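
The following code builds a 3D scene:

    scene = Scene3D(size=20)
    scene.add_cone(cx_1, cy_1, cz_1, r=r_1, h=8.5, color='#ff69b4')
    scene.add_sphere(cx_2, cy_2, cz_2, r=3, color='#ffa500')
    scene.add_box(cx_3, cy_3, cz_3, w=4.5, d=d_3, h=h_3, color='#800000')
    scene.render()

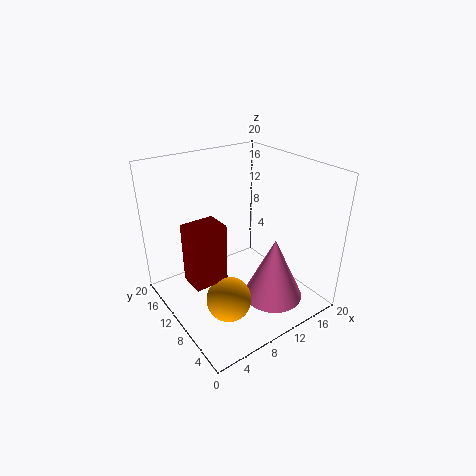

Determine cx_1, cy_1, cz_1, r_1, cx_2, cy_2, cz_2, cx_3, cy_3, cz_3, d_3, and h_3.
cx_1 = 12; cy_1 = 4.5; cz_1 = 3; r_1 = 4; cx_2 = 6; cy_2 = 6.5; cz_2 = 3.5; cx_3 = 2; cy_3 = 7.5; cz_3 = 6; d_3 = 3.5; h_3 = 8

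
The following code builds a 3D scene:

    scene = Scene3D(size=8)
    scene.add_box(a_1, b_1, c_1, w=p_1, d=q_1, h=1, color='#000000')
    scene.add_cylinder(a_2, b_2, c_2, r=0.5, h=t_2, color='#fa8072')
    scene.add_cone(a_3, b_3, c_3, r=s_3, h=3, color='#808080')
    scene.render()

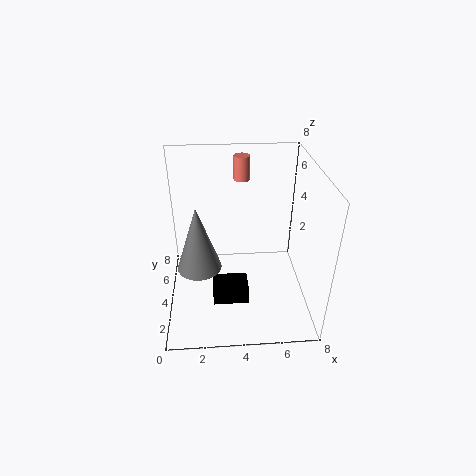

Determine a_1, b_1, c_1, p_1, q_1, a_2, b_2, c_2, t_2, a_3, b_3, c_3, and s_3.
a_1 = 2.5
b_1 = 2.5
c_1 = 0.5
p_1 = 2
q_1 = 1.5
a_2 = 4.5
b_2 = 7.5
c_2 = 6
t_2 = 1.5
a_3 = 2
b_3 = 1
c_3 = 4.5
s_3 = 1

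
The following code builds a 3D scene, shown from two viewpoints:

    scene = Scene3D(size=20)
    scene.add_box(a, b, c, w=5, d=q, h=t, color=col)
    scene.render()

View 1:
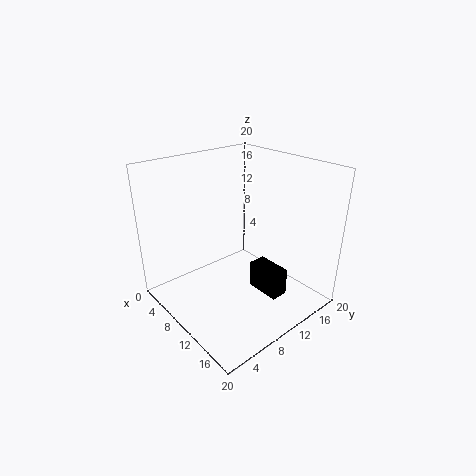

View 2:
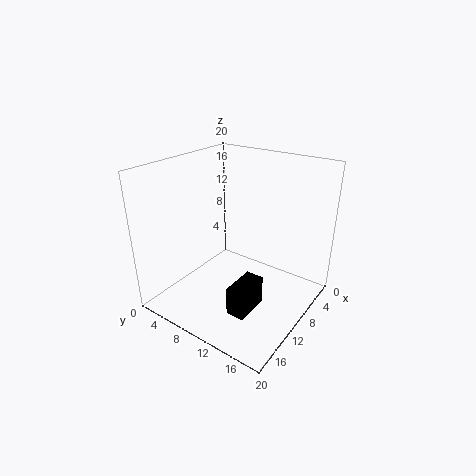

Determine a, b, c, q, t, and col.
a = 10.5, b = 12, c = 1.5, q = 2.5, t = 4, col = 'black'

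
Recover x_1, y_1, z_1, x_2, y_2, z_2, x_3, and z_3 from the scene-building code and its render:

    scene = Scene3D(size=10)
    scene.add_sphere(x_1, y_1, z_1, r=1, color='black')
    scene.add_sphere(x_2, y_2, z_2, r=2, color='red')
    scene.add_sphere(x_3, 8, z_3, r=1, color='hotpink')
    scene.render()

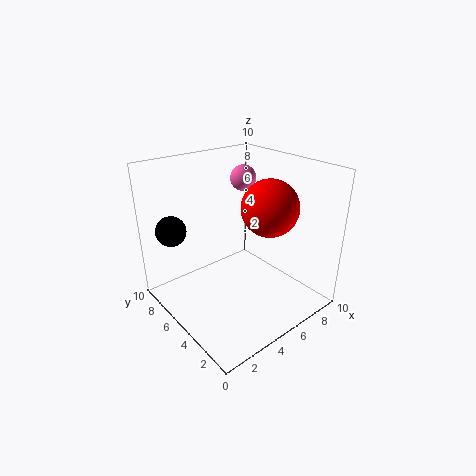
x_1 = 1
y_1 = 7
z_1 = 6
x_2 = 7
y_2 = 4
z_2 = 7
x_3 = 8
z_3 = 8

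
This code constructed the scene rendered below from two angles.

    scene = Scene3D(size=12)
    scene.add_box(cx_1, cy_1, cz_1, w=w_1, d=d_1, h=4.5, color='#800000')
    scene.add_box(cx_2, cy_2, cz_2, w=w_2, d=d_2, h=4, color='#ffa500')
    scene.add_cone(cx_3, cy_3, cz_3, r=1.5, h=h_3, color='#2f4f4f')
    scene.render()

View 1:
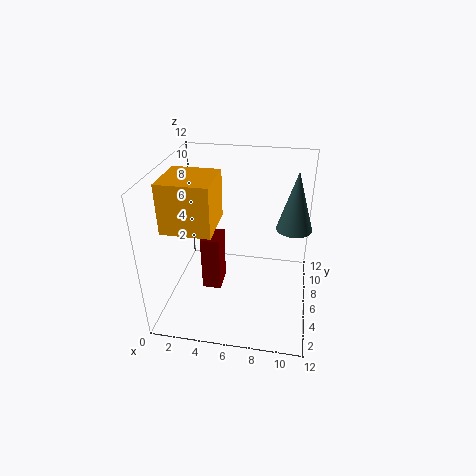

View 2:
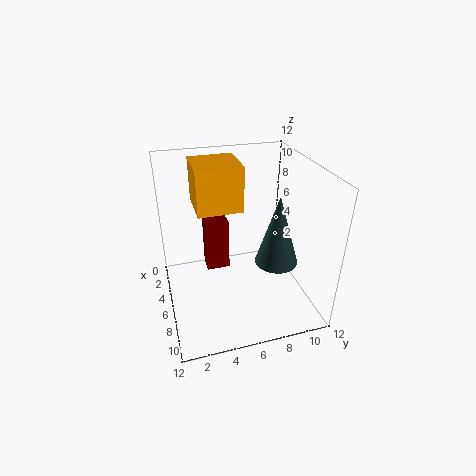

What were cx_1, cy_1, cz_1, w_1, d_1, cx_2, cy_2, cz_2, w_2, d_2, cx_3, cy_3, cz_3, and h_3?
cx_1 = 3.5, cy_1 = 3.5, cz_1 = 2.5, w_1 = 1.5, d_1 = 2, cx_2 = 0.5, cy_2 = 3, cz_2 = 7.5, w_2 = 4, d_2 = 4, cx_3 = 10.5, cy_3 = 7.5, cz_3 = 6.5, h_3 = 5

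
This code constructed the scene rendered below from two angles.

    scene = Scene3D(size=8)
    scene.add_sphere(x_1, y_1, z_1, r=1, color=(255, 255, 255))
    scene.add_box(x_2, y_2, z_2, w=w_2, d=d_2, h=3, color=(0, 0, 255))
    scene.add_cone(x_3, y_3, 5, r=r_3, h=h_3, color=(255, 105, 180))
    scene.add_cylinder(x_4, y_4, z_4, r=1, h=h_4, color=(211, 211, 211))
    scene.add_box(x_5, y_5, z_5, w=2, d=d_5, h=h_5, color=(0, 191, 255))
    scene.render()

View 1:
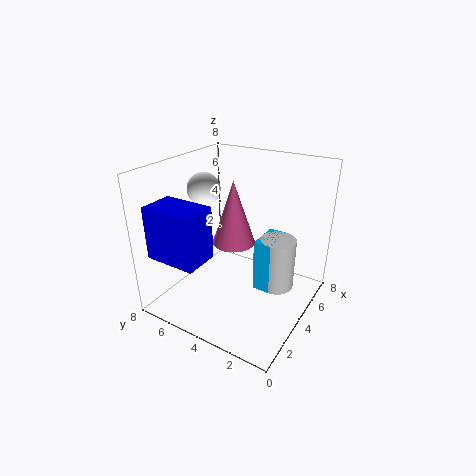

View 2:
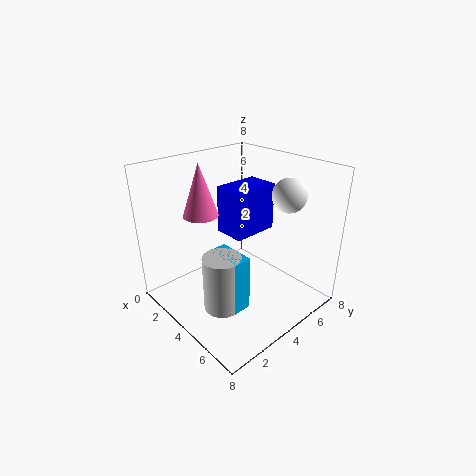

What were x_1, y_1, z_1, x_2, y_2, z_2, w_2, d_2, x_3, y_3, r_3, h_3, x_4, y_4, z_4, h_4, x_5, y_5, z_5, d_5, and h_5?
x_1 = 5
y_1 = 7
z_1 = 6
x_2 = 1
y_2 = 5
z_2 = 3
w_2 = 2
d_2 = 3
x_3 = 2
y_3 = 3
r_3 = 1
h_3 = 3
x_4 = 5
y_4 = 2
z_4 = 1
h_4 = 3
x_5 = 4
y_5 = 2
z_5 = 1
d_5 = 1
h_5 = 3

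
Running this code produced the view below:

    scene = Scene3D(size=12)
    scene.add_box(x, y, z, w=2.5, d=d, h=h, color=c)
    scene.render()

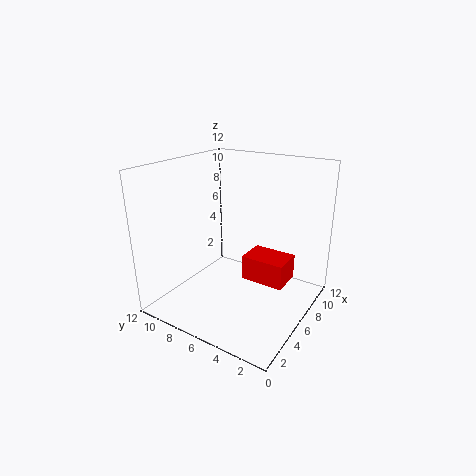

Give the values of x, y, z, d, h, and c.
x = 5, y = 1.5, z = 3, d = 3.5, h = 2, c = 'red'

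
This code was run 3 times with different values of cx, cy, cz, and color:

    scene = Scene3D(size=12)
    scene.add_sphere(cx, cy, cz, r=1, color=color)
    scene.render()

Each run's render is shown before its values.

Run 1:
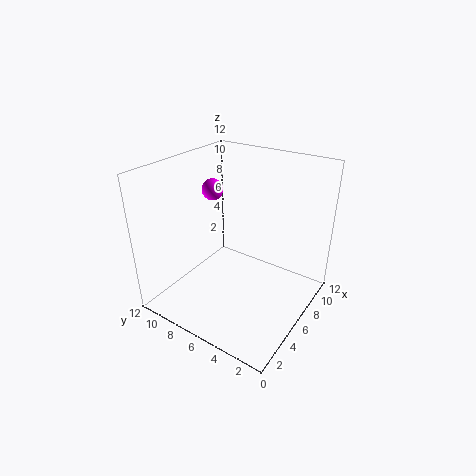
cx = 8.5
cy = 10.5
cz = 8.5
color = 'magenta'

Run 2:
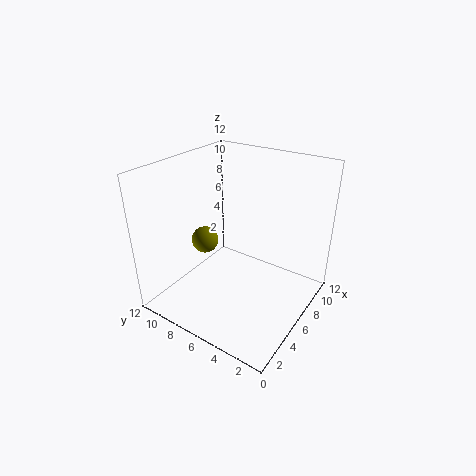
cx = 3
cy = 7
cz = 7
color = 'olive'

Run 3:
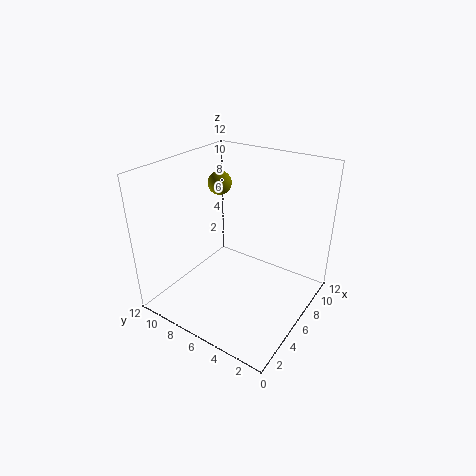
cx = 7
cy = 8.5
cz = 10
color = 'olive'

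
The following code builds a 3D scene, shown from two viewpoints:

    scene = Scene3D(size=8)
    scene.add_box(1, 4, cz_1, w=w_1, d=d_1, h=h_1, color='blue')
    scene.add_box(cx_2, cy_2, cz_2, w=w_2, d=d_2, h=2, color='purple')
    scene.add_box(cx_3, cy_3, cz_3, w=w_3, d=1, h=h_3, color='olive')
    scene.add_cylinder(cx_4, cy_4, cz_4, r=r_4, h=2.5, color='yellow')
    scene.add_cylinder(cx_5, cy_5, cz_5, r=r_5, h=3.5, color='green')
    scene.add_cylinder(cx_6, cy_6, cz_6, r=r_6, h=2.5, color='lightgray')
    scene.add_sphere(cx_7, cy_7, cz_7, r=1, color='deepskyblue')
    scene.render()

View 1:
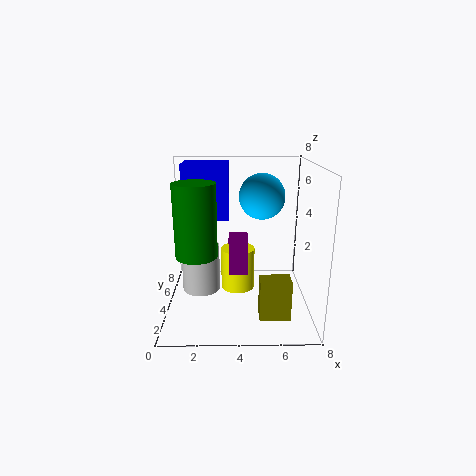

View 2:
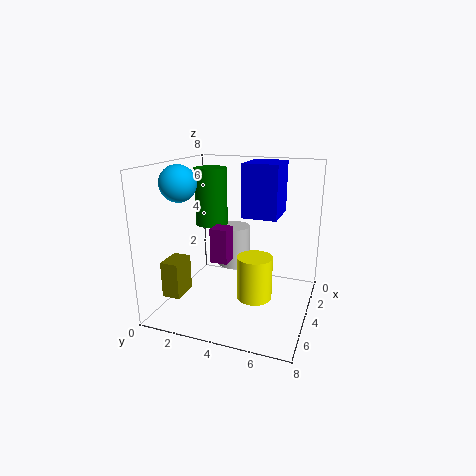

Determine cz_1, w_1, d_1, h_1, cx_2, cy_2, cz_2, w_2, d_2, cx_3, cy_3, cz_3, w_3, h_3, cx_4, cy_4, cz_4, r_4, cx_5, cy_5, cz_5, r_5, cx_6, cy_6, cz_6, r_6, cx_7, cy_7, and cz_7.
cz_1 = 5, w_1 = 2.5, d_1 = 2, h_1 = 3, cx_2 = 3.5, cy_2 = 2.5, cz_2 = 2.5, w_2 = 1, d_2 = 1, cx_3 = 5, cy_3 = 0.5, cz_3 = 1, w_3 = 1.5, h_3 = 2, cx_4 = 4, cy_4 = 5, cz_4 = 0.5, r_4 = 1, cx_5 = 2, cy_5 = 1.5, cz_5 = 4, r_5 = 1, cx_6 = 2, cy_6 = 3, cz_6 = 1.5, r_6 = 1, cx_7 = 5, cy_7 = 1, cz_7 = 7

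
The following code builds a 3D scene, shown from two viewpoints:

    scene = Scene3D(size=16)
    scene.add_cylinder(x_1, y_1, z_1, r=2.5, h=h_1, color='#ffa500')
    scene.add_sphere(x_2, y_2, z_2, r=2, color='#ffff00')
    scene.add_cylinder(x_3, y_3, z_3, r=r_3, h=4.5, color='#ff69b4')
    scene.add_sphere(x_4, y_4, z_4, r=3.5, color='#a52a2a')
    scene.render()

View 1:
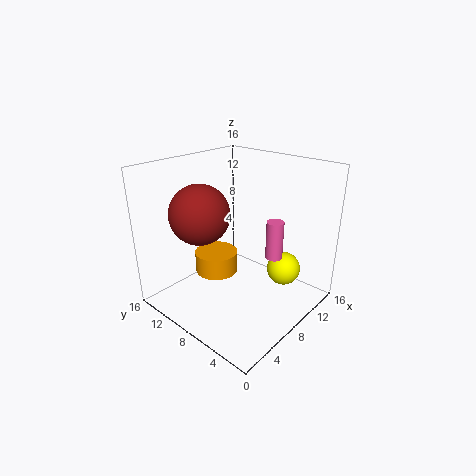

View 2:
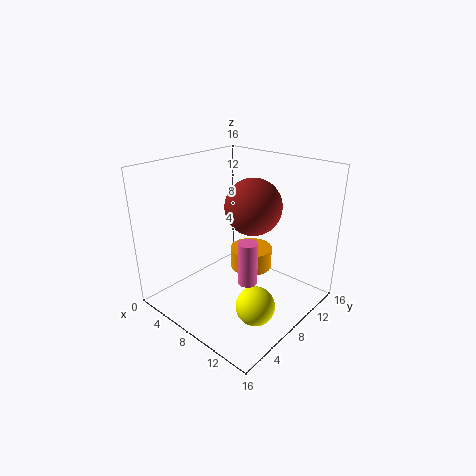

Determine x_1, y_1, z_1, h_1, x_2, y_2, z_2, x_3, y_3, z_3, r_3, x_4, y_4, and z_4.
x_1 = 7.5
y_1 = 11
z_1 = 3
h_1 = 2.5
x_2 = 13
y_2 = 5
z_2 = 3
x_3 = 11.5
y_3 = 5.5
z_3 = 5
r_3 = 1
x_4 = 6.5
y_4 = 12.5
z_4 = 10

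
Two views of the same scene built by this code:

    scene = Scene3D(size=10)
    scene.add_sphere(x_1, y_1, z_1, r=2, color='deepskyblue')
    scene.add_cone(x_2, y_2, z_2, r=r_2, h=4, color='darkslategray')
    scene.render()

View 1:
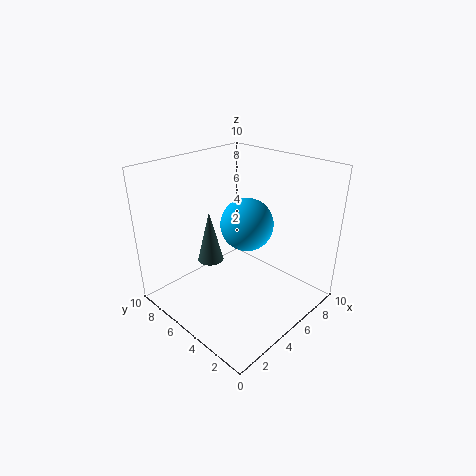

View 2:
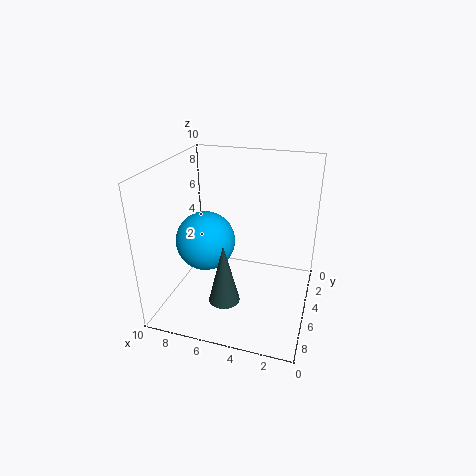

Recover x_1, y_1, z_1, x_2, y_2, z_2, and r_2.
x_1 = 7; y_1 = 6; z_1 = 5; x_2 = 5; y_2 = 8; z_2 = 2; r_2 = 1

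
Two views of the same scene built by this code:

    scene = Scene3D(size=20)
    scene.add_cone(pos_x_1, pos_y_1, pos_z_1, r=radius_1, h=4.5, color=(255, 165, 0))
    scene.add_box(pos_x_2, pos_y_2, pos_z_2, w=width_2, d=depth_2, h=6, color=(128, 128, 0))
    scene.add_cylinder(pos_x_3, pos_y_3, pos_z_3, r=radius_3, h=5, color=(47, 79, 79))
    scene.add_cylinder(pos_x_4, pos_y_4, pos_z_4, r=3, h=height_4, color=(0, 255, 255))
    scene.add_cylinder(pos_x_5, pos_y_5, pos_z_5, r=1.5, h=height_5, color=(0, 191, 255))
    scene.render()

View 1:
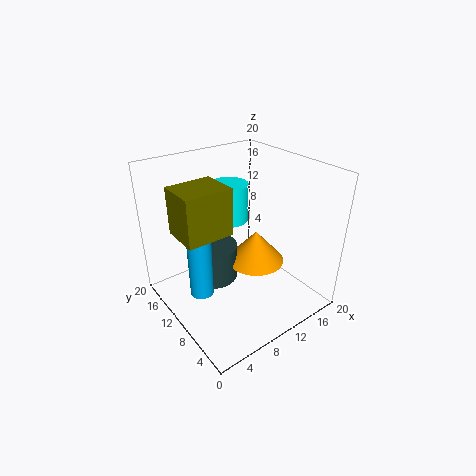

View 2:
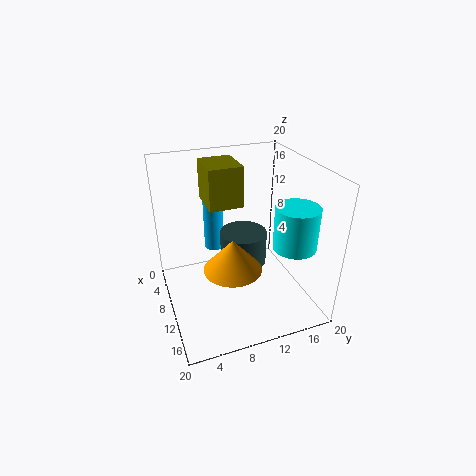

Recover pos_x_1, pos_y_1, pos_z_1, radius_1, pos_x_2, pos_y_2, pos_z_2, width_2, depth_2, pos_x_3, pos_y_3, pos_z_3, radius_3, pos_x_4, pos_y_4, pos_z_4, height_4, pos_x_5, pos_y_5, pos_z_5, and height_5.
pos_x_1 = 12
pos_y_1 = 8.5
pos_z_1 = 6.5
radius_1 = 4
pos_x_2 = 1
pos_y_2 = 7
pos_z_2 = 13
width_2 = 6
depth_2 = 5
pos_x_3 = 7
pos_y_3 = 12
pos_z_3 = 4
radius_3 = 3.5
pos_x_4 = 13.5
pos_y_4 = 17
pos_z_4 = 9
height_4 = 6
pos_x_5 = 3
pos_y_5 = 8.5
pos_z_5 = 5
height_5 = 9.5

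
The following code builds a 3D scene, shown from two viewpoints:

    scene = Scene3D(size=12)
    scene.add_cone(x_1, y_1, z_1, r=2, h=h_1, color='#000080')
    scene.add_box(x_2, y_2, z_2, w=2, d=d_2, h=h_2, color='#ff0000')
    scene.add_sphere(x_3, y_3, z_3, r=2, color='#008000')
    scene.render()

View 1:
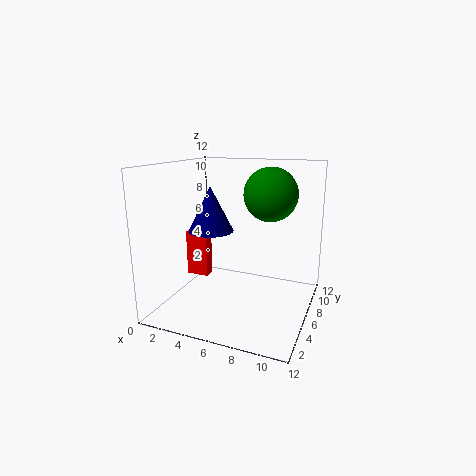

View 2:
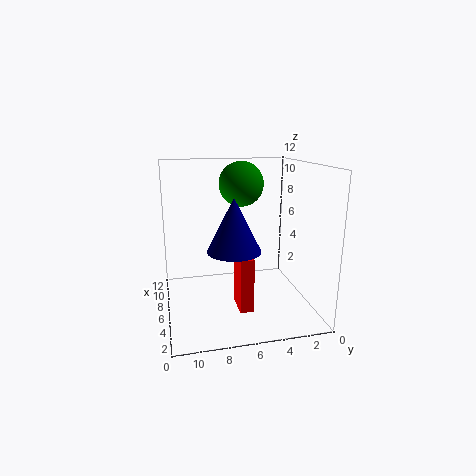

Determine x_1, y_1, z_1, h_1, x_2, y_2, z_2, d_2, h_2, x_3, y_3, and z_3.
x_1 = 3, y_1 = 7, z_1 = 6, h_1 = 4, x_2 = 1, y_2 = 6, z_2 = 2, d_2 = 1, h_2 = 4, x_3 = 9, y_3 = 5, z_3 = 10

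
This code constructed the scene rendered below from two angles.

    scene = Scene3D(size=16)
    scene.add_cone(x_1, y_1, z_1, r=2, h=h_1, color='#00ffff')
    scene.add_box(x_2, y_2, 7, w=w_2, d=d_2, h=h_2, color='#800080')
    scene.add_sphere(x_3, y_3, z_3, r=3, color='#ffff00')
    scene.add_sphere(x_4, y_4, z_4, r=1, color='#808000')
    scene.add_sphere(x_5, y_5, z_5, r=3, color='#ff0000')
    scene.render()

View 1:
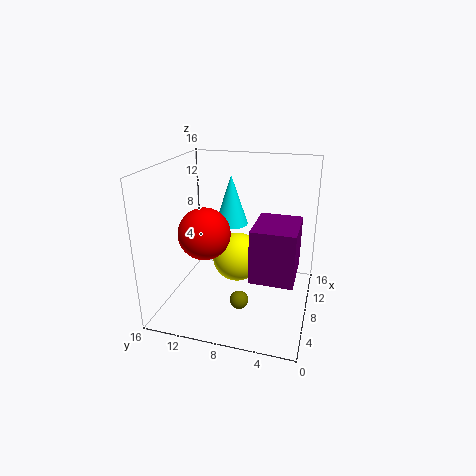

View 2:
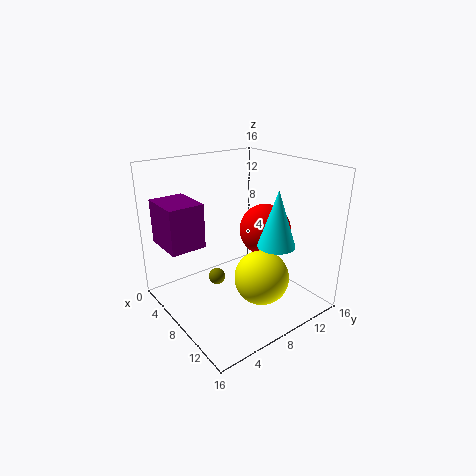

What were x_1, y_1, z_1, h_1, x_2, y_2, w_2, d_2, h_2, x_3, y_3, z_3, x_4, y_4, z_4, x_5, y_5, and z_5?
x_1 = 12
y_1 = 10
z_1 = 8
h_1 = 6
x_2 = 1
y_2 = 1
w_2 = 5
d_2 = 4
h_2 = 5
x_3 = 11
y_3 = 9
z_3 = 4
x_4 = 5
y_4 = 7
z_4 = 2
x_5 = 8
y_5 = 12
z_5 = 8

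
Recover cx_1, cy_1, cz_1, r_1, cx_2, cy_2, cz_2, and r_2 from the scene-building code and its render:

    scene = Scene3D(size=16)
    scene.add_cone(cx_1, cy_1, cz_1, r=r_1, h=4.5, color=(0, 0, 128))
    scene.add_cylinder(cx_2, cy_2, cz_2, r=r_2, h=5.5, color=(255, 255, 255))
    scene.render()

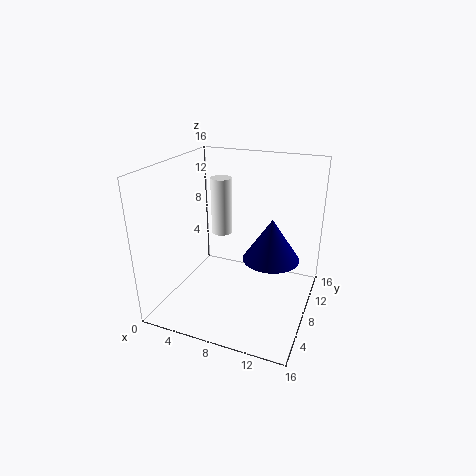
cx_1 = 12; cy_1 = 7.5; cz_1 = 6.5; r_1 = 3; cx_2 = 7.5; cy_2 = 5; cz_2 = 10; r_2 = 1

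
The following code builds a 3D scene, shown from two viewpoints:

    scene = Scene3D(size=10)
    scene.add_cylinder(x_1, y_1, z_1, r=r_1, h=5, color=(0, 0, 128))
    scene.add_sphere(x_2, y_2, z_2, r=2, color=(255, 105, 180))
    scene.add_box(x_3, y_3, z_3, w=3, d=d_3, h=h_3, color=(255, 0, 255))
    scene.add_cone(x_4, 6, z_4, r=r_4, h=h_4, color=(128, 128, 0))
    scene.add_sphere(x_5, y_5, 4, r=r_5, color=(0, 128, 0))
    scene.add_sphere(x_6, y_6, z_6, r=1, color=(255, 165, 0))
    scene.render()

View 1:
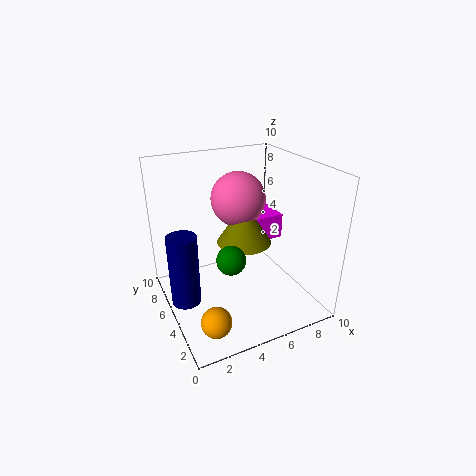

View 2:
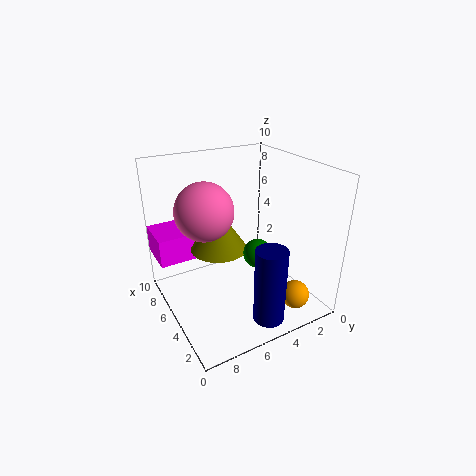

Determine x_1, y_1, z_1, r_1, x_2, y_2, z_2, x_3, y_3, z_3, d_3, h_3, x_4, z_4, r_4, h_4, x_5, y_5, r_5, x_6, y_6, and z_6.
x_1 = 1
y_1 = 5
z_1 = 1
r_1 = 1
x_2 = 6
y_2 = 7
z_2 = 7
x_3 = 7
y_3 = 7
z_3 = 3
d_3 = 3
h_3 = 2
x_4 = 6
z_4 = 4
r_4 = 2
h_4 = 3
x_5 = 4
y_5 = 4
r_5 = 1
x_6 = 2
y_6 = 2
z_6 = 1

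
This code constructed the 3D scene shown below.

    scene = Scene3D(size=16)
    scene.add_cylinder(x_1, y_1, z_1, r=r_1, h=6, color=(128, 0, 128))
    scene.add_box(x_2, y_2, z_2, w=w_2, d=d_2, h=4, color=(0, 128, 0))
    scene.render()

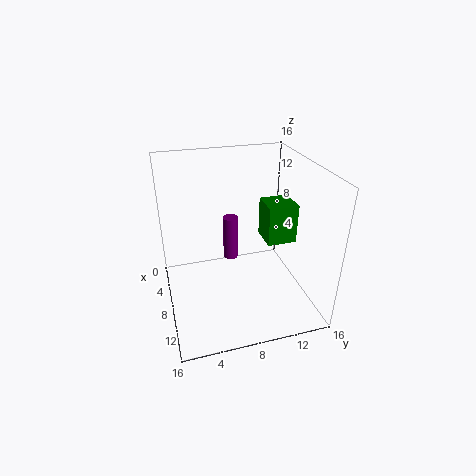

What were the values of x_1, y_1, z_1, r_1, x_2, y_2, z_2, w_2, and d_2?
x_1 = 1
y_1 = 9
z_1 = 1
r_1 = 1
x_2 = 9
y_2 = 10
z_2 = 9
w_2 = 3
d_2 = 3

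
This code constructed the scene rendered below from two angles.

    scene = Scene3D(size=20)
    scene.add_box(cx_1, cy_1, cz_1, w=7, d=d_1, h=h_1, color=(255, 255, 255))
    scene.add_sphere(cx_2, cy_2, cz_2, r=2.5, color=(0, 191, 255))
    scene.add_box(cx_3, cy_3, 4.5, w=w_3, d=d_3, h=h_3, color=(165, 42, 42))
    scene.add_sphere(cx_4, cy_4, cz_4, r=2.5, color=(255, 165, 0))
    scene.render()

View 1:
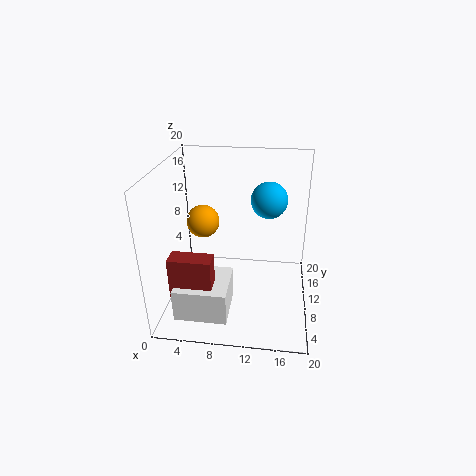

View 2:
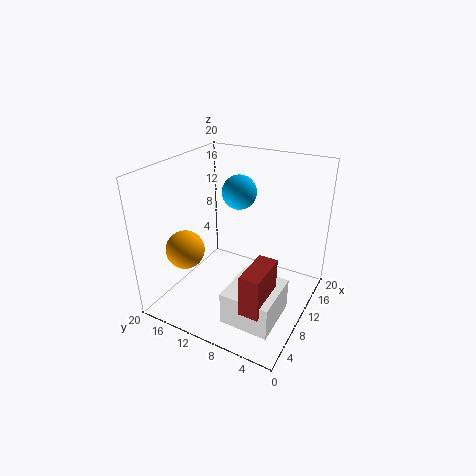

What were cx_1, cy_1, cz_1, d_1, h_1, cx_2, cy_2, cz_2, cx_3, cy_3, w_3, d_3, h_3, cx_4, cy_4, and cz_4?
cx_1 = 2.5; cy_1 = 2; cz_1 = 1.5; d_1 = 6.5; h_1 = 4.5; cx_2 = 14; cy_2 = 12; cz_2 = 15; cx_3 = 2; cy_3 = 3; w_3 = 5.5; d_3 = 2.5; h_3 = 5.5; cx_4 = 4; cy_4 = 14.5; cz_4 = 10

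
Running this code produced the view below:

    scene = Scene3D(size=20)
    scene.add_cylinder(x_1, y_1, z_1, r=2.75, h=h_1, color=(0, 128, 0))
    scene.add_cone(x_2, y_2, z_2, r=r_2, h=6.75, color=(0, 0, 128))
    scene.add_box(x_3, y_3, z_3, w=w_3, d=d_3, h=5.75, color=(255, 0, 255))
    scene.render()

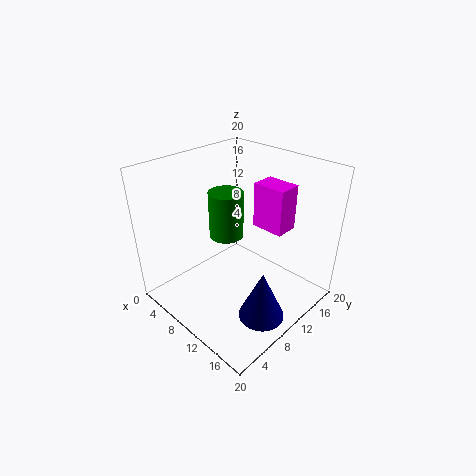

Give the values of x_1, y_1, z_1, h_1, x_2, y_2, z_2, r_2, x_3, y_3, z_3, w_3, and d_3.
x_1 = 3.75, y_1 = 13.75, z_1 = 6.25, h_1 = 7.5, x_2 = 16.75, y_2 = 7.5, z_2 = 2, r_2 = 3, x_3 = 12.5, y_3 = 10.25, z_3 = 13, w_3 = 4.25, d_3 = 3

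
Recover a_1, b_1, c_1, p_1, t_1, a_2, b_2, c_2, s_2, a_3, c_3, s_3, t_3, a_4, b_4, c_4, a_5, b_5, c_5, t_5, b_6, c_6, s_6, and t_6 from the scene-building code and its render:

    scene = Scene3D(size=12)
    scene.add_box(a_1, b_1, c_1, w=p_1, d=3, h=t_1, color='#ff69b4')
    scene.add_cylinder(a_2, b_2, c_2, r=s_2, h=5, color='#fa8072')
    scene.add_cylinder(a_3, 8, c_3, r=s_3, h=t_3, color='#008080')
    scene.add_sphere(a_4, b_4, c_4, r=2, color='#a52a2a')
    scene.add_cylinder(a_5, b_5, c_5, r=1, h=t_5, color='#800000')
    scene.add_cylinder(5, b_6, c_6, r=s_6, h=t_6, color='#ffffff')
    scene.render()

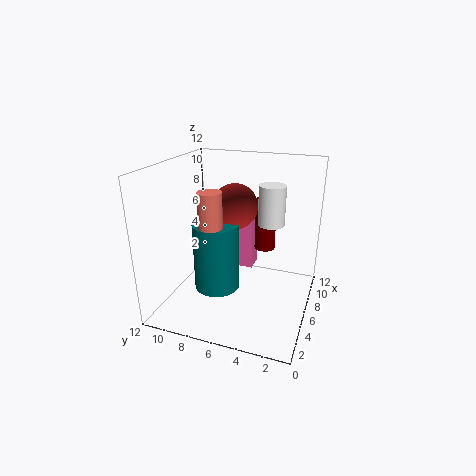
a_1 = 10
b_1 = 6
c_1 = 1
p_1 = 2
t_1 = 5
a_2 = 5
b_2 = 8
c_2 = 5
s_2 = 1
a_3 = 6
c_3 = 1
s_3 = 2
t_3 = 6
a_4 = 8
b_4 = 7
c_4 = 8
a_5 = 11
b_5 = 5
c_5 = 3
t_5 = 5
b_6 = 3
c_6 = 8
s_6 = 1
t_6 = 3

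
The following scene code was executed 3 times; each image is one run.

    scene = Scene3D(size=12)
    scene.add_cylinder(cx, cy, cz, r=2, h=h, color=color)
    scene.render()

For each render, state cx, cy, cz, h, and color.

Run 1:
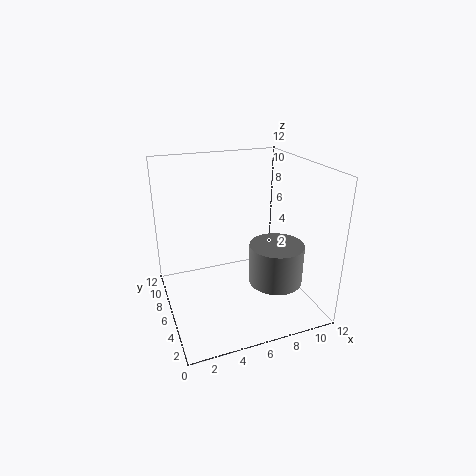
cx = 7.5
cy = 2
cz = 4
h = 3
color = 'gray'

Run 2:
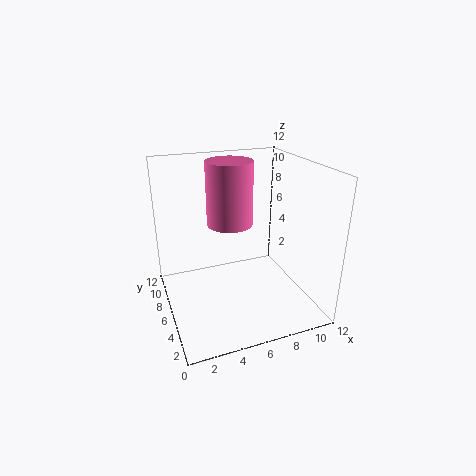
cx = 6
cy = 8
cz = 6.5
h = 5.5
color = 'hotpink'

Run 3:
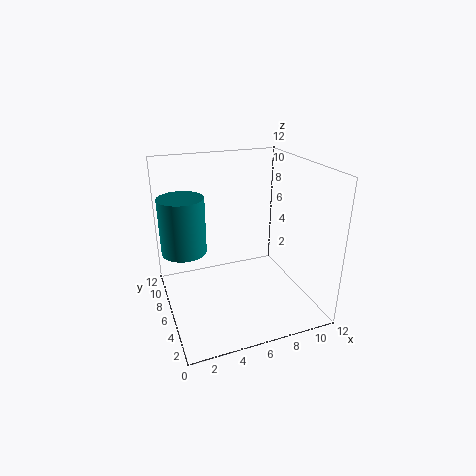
cx = 2
cy = 9
cz = 4
h = 5
color = 'teal'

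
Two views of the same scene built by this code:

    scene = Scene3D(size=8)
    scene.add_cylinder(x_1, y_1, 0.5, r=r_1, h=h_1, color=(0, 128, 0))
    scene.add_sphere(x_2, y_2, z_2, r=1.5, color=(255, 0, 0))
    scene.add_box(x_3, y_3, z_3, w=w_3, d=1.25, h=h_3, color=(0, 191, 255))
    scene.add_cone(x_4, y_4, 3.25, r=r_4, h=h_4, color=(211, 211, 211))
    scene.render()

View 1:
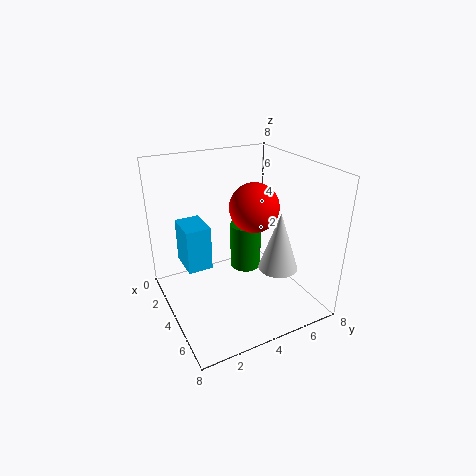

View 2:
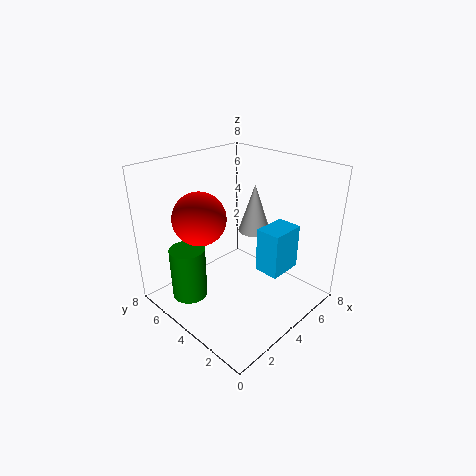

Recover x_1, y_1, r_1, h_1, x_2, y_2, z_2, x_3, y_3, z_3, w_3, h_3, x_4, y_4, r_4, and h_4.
x_1 = 1.75; y_1 = 5.75; r_1 = 1; h_1 = 3; x_2 = 2.75; y_2 = 5.75; z_2 = 5; x_3 = 3.25; y_3 = 0.75; z_3 = 3.25; w_3 = 1.75; h_3 = 2.25; x_4 = 6.5; y_4 = 5; r_4 = 1; h_4 = 3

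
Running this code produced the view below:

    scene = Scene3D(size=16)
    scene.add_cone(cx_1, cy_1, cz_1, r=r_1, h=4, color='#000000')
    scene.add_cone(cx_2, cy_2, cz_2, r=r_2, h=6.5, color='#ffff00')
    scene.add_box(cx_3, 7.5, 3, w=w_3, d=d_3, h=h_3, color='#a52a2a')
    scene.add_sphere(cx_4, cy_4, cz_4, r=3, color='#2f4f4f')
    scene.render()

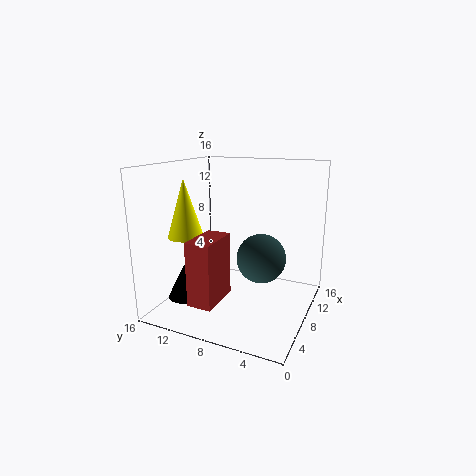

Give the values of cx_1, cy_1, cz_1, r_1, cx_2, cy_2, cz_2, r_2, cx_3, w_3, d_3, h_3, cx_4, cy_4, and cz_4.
cx_1 = 6
cy_1 = 14
cz_1 = 0.5
r_1 = 2
cx_2 = 6
cy_2 = 13.5
cz_2 = 8
r_2 = 2
cx_3 = 0.5
w_3 = 4.5
d_3 = 2.5
h_3 = 6.5
cx_4 = 11.5
cy_4 = 6.5
cz_4 = 4.5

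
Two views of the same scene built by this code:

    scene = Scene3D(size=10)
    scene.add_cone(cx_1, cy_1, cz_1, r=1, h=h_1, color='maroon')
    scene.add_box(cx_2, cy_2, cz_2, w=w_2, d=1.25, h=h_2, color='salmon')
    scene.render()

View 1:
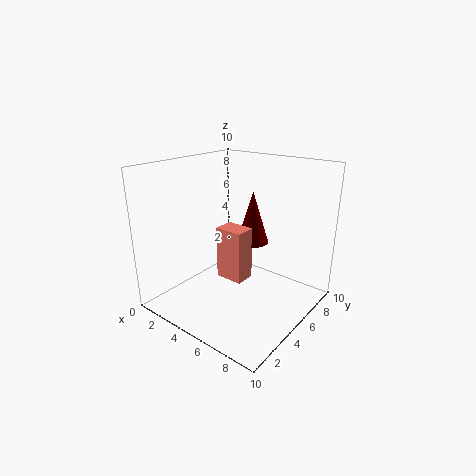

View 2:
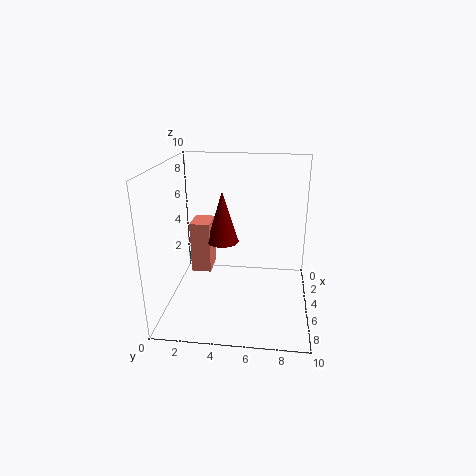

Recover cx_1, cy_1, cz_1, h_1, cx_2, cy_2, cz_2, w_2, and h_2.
cx_1 = 6.75
cy_1 = 4.25
cz_1 = 5.5
h_1 = 3.25
cx_2 = 5.5
cy_2 = 2.25
cz_2 = 3.5
w_2 = 1.75
h_2 = 3.25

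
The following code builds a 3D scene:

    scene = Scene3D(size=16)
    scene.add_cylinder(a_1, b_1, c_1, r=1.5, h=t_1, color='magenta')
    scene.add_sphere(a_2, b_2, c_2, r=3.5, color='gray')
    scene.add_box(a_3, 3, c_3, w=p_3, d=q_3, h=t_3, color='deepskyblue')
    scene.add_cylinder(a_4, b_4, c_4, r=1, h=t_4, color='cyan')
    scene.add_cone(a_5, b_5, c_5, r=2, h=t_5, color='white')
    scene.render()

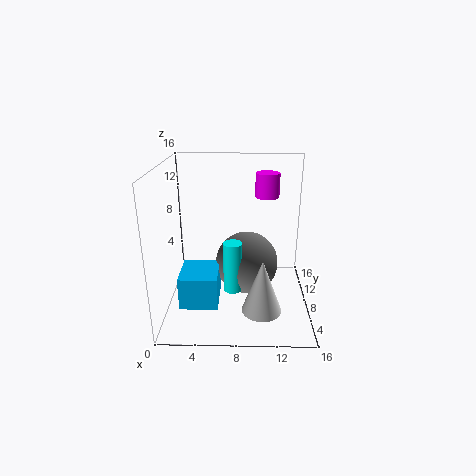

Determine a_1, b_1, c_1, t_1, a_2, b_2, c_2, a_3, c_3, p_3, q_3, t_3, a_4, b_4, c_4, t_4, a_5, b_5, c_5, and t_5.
a_1 = 11.5, b_1 = 14, c_1 = 11, t_1 = 3, a_2 = 9, b_2 = 8, c_2 = 5, a_3 = 2, c_3 = 2, p_3 = 4, q_3 = 4.5, t_3 = 3.5, a_4 = 7.5, b_4 = 5.5, c_4 = 3, t_4 = 5.5, a_5 = 10.5, b_5 = 2.5, c_5 = 2.5, t_5 = 5.5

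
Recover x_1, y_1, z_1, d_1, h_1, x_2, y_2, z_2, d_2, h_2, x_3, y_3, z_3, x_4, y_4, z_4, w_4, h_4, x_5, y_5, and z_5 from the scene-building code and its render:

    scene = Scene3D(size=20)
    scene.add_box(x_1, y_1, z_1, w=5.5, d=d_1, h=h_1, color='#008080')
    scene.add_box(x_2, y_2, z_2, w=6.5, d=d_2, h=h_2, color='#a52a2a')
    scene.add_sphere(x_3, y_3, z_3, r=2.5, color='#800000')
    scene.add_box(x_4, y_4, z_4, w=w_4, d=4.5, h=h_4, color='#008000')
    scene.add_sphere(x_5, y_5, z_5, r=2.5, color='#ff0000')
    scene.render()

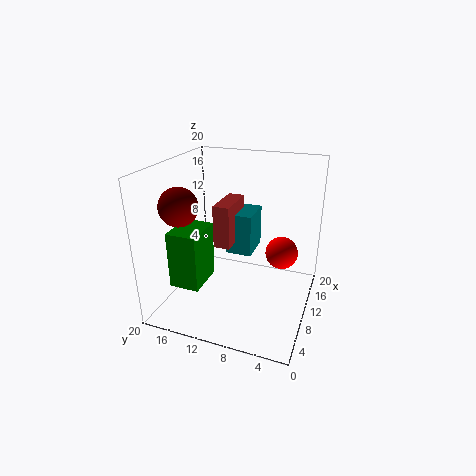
x_1 = 14; y_1 = 9.5; z_1 = 5; d_1 = 4; h_1 = 6.5; x_2 = 11.5; y_2 = 12; z_2 = 7; d_2 = 2.5; h_2 = 6.5; x_3 = 5; y_3 = 16; z_3 = 15.5; x_4 = 6.5; y_4 = 15; z_4 = 2; w_4 = 6; h_4 = 8.5; x_5 = 16; y_5 = 5; z_5 = 5.5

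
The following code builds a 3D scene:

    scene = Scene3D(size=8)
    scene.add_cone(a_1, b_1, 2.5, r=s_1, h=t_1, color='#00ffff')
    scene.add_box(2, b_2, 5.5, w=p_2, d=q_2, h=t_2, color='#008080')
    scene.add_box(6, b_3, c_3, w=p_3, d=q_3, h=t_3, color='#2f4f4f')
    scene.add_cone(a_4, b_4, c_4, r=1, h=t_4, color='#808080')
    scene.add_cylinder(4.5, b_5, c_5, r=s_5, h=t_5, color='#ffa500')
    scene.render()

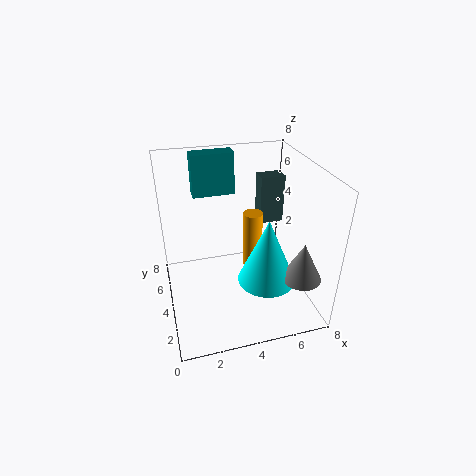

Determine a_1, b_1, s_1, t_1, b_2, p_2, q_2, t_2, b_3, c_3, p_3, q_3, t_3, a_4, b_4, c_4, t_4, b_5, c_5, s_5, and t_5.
a_1 = 5
b_1 = 2
s_1 = 1.5
t_1 = 3.5
b_2 = 6.5
p_2 = 2.5
q_2 = 1
t_2 = 2.5
b_3 = 6
c_3 = 3.5
p_3 = 1.5
q_3 = 1
t_3 = 3
a_4 = 6.5
b_4 = 1
c_4 = 3
t_4 = 2
b_5 = 3
c_5 = 3
s_5 = 0.5
t_5 = 3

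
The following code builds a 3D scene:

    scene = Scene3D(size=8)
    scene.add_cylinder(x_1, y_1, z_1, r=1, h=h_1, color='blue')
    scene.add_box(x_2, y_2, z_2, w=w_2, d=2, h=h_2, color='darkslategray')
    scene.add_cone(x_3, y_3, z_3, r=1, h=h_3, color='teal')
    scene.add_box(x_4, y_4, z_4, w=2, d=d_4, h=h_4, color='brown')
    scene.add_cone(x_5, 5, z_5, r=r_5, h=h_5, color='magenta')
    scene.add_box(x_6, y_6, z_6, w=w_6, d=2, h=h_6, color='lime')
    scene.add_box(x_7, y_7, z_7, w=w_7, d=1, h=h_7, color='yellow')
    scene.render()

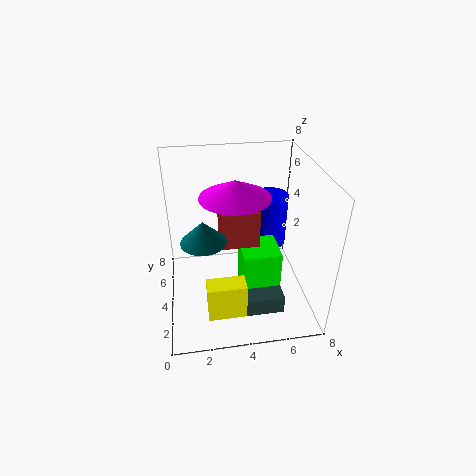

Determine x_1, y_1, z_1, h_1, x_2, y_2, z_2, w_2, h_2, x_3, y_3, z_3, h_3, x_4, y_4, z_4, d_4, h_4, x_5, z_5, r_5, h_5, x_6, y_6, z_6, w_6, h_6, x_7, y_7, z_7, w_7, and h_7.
x_1 = 6
y_1 = 5
z_1 = 3
h_1 = 3
x_2 = 4
y_2 = 1
z_2 = 1
w_2 = 2
h_2 = 1
x_3 = 2
y_3 = 1
z_3 = 6
h_3 = 1
x_4 = 3
y_4 = 3
z_4 = 4
d_4 = 2
h_4 = 2
x_5 = 4
z_5 = 6
r_5 = 2
h_5 = 1
x_6 = 4
y_6 = 2
z_6 = 1
w_6 = 2
h_6 = 3
x_7 = 2
y_7 = 1
z_7 = 1
w_7 = 2
h_7 = 2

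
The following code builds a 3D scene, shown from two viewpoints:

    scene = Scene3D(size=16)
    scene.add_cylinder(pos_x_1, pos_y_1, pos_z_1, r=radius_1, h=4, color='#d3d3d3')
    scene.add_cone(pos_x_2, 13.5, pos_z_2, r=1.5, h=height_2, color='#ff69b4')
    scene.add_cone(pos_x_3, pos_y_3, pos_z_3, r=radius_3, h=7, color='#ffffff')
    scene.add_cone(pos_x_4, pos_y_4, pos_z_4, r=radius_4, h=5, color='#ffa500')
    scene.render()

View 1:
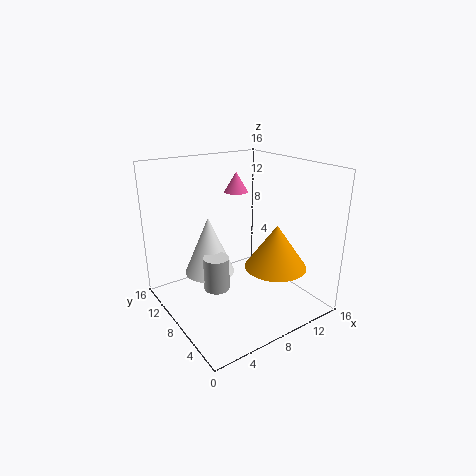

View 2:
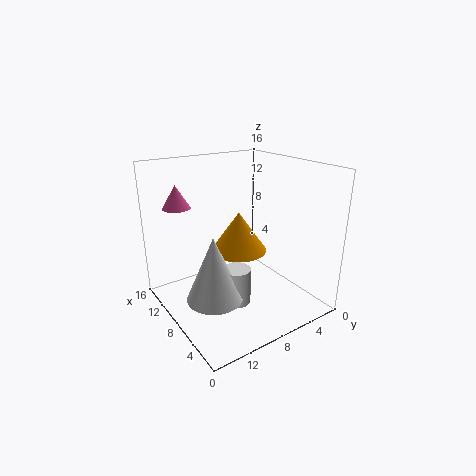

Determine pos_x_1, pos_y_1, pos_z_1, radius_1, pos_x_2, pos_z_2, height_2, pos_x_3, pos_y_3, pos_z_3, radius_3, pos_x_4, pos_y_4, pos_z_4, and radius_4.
pos_x_1 = 6, pos_y_1 = 9.5, pos_z_1 = 1.5, radius_1 = 1.5, pos_x_2 = 11.5, pos_z_2 = 11.5, height_2 = 2.5, pos_x_3 = 6.5, pos_y_3 = 12, pos_z_3 = 2.5, radius_3 = 3, pos_x_4 = 11.5, pos_y_4 = 5.5, pos_z_4 = 4.5, radius_4 = 3.5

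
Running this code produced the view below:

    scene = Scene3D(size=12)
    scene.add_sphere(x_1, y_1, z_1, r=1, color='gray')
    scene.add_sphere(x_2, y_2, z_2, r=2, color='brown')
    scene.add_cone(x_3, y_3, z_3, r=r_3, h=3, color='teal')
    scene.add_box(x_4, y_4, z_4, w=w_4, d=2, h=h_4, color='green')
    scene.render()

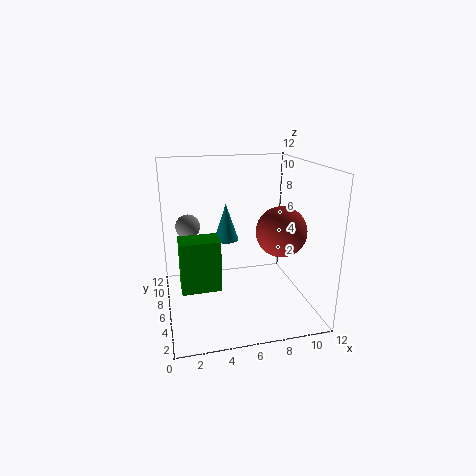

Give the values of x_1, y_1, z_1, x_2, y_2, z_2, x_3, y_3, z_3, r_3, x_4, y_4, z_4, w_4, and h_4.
x_1 = 2
y_1 = 7
z_1 = 7
x_2 = 9
y_2 = 4
z_2 = 7
x_3 = 5
y_3 = 6
z_3 = 6
r_3 = 1
x_4 = 1
y_4 = 3
z_4 = 3
w_4 = 3
h_4 = 4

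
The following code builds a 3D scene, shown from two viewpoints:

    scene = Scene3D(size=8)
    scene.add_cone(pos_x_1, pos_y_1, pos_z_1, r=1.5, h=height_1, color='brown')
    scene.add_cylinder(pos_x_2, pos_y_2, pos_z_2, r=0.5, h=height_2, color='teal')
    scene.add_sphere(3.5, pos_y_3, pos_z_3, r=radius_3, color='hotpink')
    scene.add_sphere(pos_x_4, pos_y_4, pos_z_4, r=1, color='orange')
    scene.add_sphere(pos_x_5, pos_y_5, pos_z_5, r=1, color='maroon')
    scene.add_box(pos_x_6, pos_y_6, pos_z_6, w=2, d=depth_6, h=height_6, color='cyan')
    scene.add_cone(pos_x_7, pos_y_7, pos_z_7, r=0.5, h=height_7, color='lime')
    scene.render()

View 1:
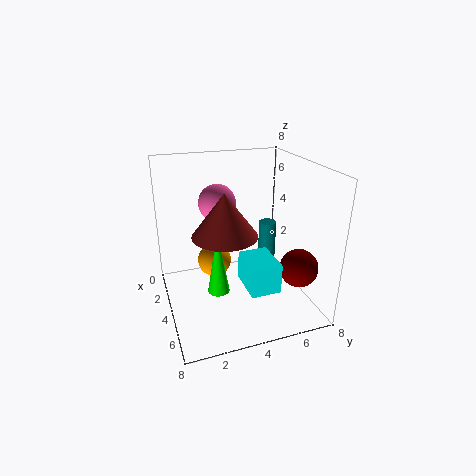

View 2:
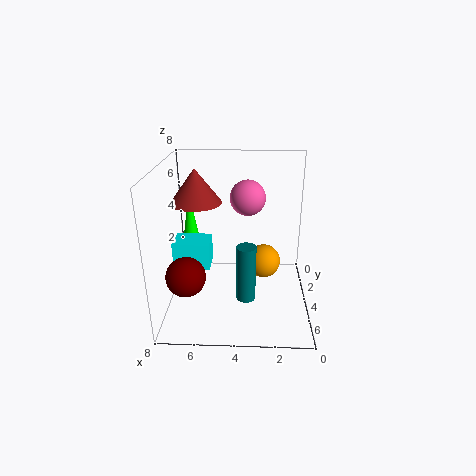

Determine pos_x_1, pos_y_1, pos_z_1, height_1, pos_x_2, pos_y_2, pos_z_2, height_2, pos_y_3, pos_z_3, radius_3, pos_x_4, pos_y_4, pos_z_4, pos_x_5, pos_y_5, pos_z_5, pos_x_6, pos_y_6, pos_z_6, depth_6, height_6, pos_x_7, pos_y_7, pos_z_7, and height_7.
pos_x_1 = 6.5
pos_y_1 = 2.5
pos_z_1 = 5.5
height_1 = 2
pos_x_2 = 3.5
pos_y_2 = 6
pos_z_2 = 1.5
height_2 = 3
pos_y_3 = 3
pos_z_3 = 6
radius_3 = 1
pos_x_4 = 2.5
pos_y_4 = 3
pos_z_4 = 2
pos_x_5 = 6.5
pos_y_5 = 6.5
pos_z_5 = 3
pos_x_6 = 5.5
pos_y_6 = 3.5
pos_z_6 = 2.5
depth_6 = 1.5
height_6 = 1.5
pos_x_7 = 7
pos_y_7 = 2
pos_z_7 = 3
height_7 = 3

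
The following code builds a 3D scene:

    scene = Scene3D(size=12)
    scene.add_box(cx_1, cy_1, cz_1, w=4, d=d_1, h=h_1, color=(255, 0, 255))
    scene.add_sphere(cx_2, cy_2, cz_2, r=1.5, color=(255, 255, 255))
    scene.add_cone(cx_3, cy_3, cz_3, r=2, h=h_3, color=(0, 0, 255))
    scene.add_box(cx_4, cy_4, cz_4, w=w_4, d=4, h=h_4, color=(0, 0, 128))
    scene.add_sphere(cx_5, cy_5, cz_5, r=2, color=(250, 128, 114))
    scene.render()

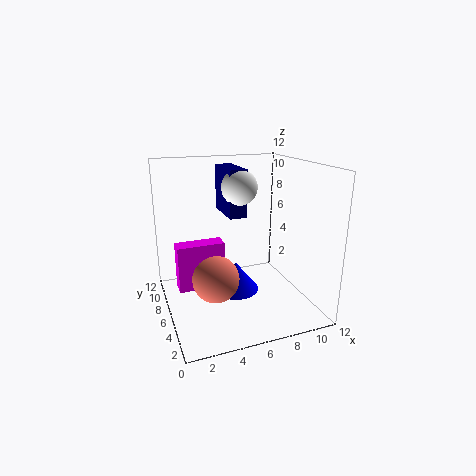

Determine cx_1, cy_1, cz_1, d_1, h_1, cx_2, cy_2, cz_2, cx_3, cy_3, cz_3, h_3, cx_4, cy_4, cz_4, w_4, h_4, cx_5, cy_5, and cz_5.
cx_1 = 1, cy_1 = 6.5, cz_1 = 1.5, d_1 = 1.5, h_1 = 4, cx_2 = 6.5, cy_2 = 7, cz_2 = 10, cx_3 = 6, cy_3 = 6.5, cz_3 = 1, h_3 = 2.5, cx_4 = 5.5, cy_4 = 6.5, cz_4 = 7.5, w_4 = 1.5, h_4 = 4, cx_5 = 4, cy_5 = 6, cz_5 = 2.5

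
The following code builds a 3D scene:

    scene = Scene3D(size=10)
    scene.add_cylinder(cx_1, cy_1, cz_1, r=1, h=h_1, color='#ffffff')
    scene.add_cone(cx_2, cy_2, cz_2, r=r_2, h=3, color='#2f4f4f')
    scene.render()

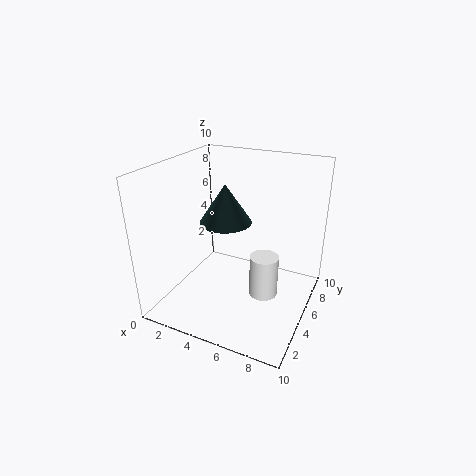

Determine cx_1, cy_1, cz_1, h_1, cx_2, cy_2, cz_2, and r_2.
cx_1 = 7
cy_1 = 5
cz_1 = 1
h_1 = 3
cx_2 = 3
cy_2 = 7
cz_2 = 5
r_2 = 2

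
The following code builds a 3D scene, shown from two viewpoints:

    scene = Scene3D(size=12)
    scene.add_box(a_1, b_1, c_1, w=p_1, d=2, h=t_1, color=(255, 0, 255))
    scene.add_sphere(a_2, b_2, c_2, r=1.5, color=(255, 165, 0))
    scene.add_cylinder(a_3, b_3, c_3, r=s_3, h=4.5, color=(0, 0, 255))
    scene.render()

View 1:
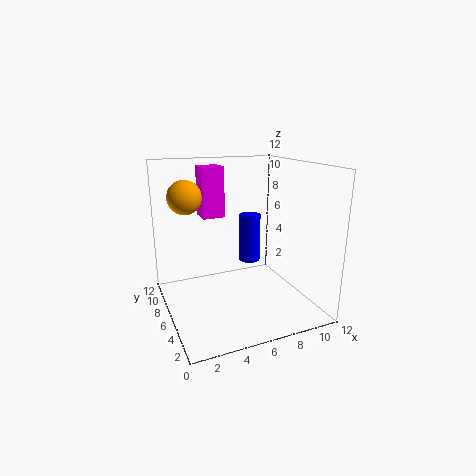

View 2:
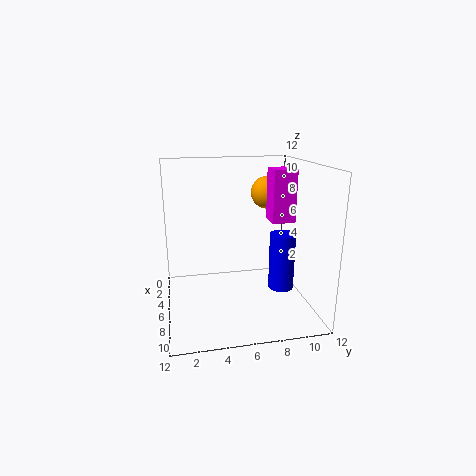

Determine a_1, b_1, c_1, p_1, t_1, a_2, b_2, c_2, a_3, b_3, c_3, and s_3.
a_1 = 4
b_1 = 9
c_1 = 7
p_1 = 2
t_1 = 4.5
a_2 = 2.5
b_2 = 9.5
c_2 = 9
a_3 = 8.5
b_3 = 9
c_3 = 2.5
s_3 = 1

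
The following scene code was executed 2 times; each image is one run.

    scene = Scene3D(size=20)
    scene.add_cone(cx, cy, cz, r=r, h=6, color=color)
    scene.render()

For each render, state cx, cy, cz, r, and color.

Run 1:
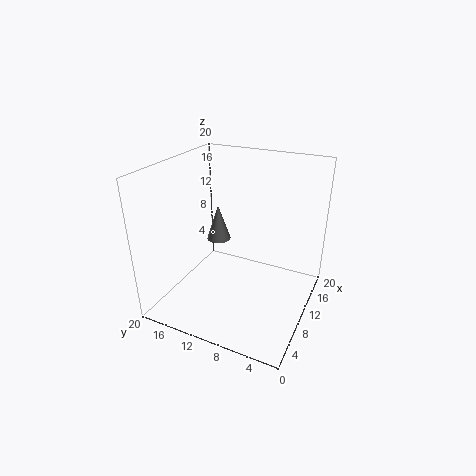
cx = 17
cy = 17
cz = 5
r = 2
color = 'gray'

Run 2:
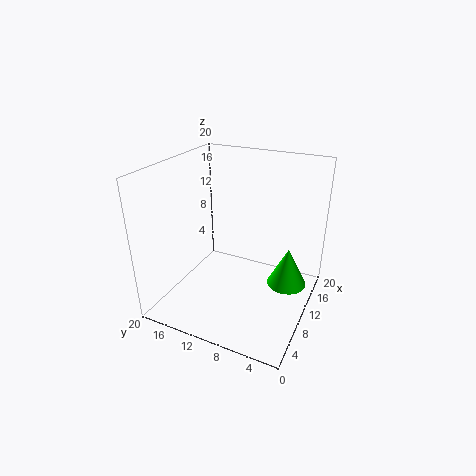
cx = 15
cy = 4
cz = 1
r = 3
color = 'lime'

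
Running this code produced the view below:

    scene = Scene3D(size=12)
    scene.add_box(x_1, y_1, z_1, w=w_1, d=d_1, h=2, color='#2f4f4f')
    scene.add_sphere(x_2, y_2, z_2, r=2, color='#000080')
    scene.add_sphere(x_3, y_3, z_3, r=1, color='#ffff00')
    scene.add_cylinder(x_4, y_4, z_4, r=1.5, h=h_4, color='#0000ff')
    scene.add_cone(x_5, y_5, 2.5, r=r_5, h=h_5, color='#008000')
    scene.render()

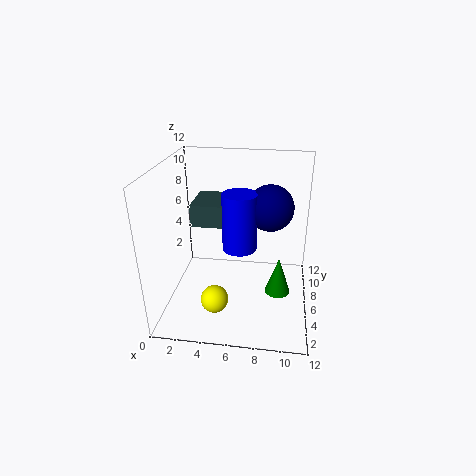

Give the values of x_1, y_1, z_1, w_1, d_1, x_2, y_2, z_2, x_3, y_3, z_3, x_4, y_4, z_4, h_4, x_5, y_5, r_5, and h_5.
x_1 = 1.5; y_1 = 7.5; z_1 = 6; w_1 = 3; d_1 = 4; x_2 = 8.5; y_2 = 8; z_2 = 8; x_3 = 5; y_3 = 1; z_3 = 3.5; x_4 = 6; y_4 = 7; z_4 = 4.5; h_4 = 5; x_5 = 9.5; y_5 = 4; r_5 = 1; h_5 = 3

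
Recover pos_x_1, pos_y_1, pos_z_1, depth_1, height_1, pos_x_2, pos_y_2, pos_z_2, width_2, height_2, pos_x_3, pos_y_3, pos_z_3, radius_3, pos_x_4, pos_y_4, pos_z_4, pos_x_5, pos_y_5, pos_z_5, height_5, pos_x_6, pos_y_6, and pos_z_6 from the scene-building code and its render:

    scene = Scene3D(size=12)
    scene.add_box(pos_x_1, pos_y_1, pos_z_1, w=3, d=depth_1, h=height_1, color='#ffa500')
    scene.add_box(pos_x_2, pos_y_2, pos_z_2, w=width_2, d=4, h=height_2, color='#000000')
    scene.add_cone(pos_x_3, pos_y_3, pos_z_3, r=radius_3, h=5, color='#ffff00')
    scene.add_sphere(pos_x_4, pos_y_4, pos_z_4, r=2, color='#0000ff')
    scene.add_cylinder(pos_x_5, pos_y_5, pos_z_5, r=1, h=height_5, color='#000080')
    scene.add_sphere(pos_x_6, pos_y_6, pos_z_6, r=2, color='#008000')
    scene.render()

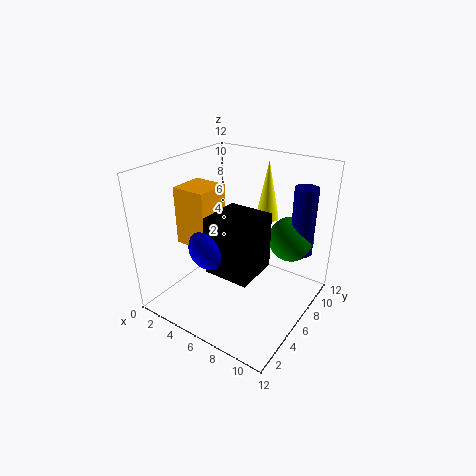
pos_x_1 = 1; pos_y_1 = 4; pos_z_1 = 5; depth_1 = 3; height_1 = 5; pos_x_2 = 4; pos_y_2 = 4; pos_z_2 = 3; width_2 = 4; height_2 = 5; pos_x_3 = 7; pos_y_3 = 9; pos_z_3 = 7; radius_3 = 1; pos_x_4 = 4; pos_y_4 = 5; pos_z_4 = 5; pos_x_5 = 10; pos_y_5 = 10; pos_z_5 = 4; height_5 = 6; pos_x_6 = 9; pos_y_6 = 10; pos_z_6 = 5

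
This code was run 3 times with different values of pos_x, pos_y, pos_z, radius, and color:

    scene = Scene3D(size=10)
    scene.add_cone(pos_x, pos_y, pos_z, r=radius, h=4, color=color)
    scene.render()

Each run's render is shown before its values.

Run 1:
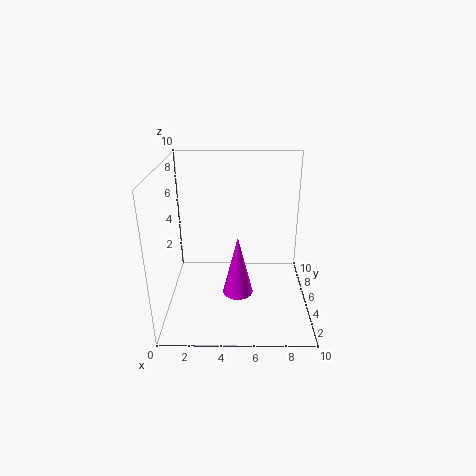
pos_x = 5; pos_y = 3; pos_z = 2; radius = 1; color = 'magenta'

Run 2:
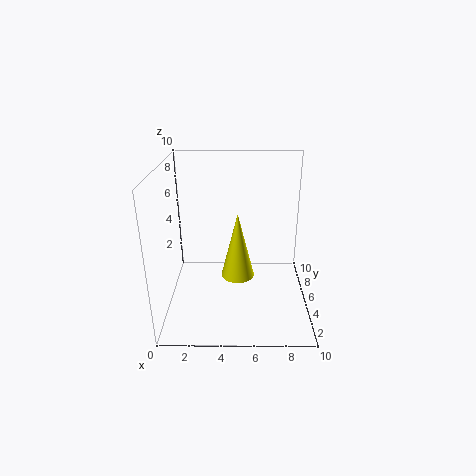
pos_x = 5; pos_y = 2; pos_z = 4; radius = 1; color = 'yellow'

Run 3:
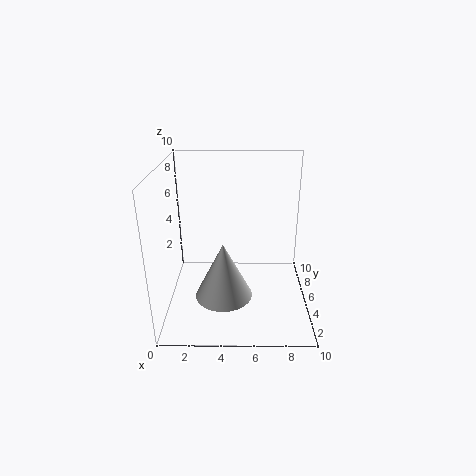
pos_x = 4; pos_y = 4; pos_z = 1; radius = 2; color = 'lightgray'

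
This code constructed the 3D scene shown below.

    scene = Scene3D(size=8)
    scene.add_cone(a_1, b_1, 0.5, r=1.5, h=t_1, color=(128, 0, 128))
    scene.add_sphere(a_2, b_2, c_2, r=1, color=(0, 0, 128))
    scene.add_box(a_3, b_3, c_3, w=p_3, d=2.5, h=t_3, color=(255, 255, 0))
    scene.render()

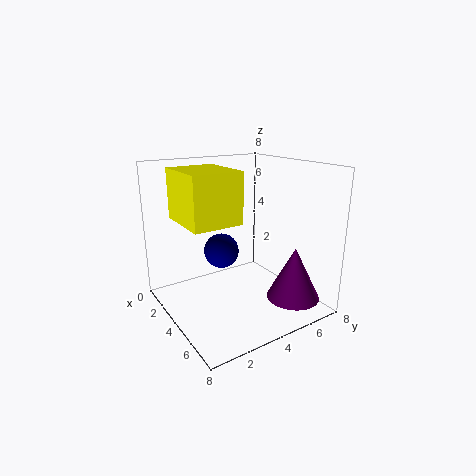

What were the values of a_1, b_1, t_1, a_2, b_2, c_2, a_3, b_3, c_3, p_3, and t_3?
a_1 = 6; b_1 = 6.5; t_1 = 3; a_2 = 3; b_2 = 3.5; c_2 = 3; a_3 = 3; b_3 = 0.5; c_3 = 5.5; p_3 = 3; t_3 = 2.5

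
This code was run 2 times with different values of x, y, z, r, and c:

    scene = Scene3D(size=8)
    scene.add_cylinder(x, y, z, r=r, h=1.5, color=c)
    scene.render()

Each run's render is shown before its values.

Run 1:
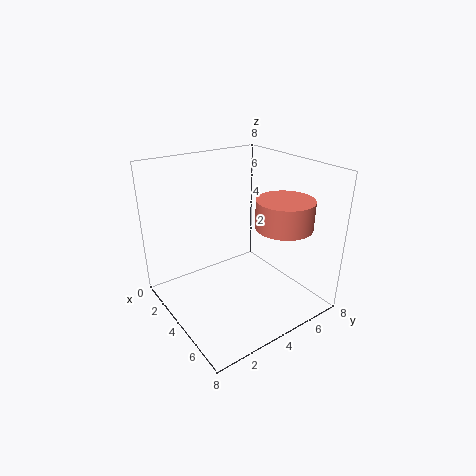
x = 6; y = 5.5; z = 5; r = 1.5; c = 'salmon'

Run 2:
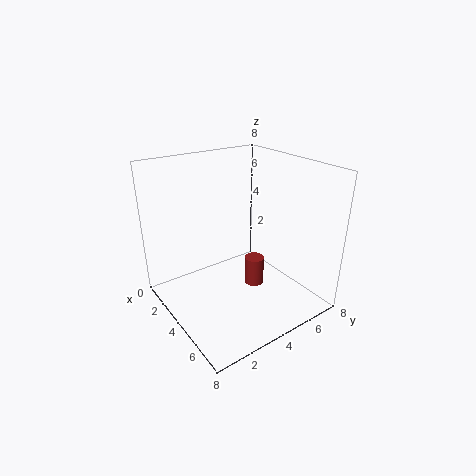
x = 5.5; y = 4; z = 2; r = 0.5; c = 'brown'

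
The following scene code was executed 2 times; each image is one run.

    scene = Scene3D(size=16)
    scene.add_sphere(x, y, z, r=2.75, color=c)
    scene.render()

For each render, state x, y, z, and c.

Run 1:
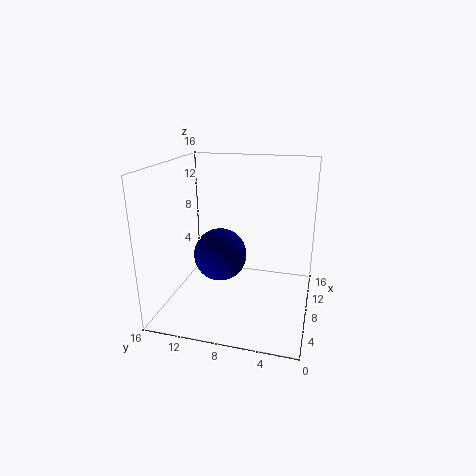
x = 5.5
y = 9.25
z = 7
c = 'navy'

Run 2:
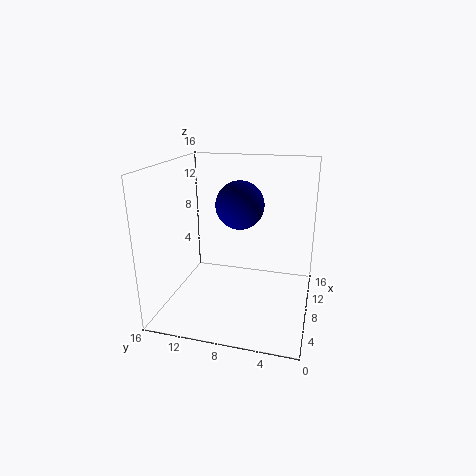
x = 9.75
y = 8.25
z = 11.25
c = 'navy'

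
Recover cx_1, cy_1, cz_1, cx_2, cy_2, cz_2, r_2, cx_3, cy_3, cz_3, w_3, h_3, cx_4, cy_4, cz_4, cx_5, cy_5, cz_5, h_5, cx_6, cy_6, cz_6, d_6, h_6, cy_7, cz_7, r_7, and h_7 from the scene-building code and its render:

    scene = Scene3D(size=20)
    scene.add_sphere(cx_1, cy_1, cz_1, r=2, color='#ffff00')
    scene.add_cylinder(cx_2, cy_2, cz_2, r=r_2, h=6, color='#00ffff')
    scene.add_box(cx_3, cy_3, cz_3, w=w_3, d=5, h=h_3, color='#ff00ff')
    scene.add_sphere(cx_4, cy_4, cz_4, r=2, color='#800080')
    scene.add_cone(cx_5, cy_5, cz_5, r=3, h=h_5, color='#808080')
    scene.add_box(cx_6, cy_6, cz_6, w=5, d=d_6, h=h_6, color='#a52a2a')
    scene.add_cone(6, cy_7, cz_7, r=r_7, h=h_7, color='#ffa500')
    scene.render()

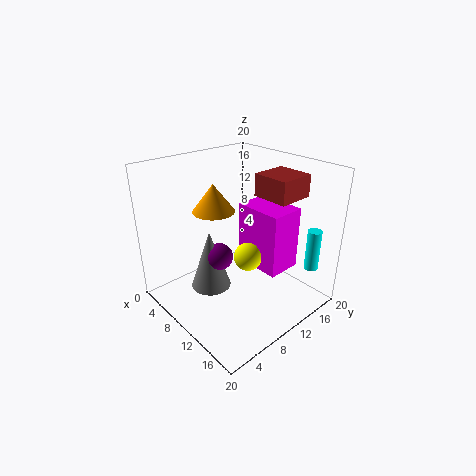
cx_1 = 11
cy_1 = 11
cz_1 = 7
cx_2 = 17
cy_2 = 18
cz_2 = 5
r_2 = 1
cx_3 = 8
cy_3 = 12
cz_3 = 5
w_3 = 7
h_3 = 9
cx_4 = 7
cy_4 = 9
cz_4 = 6
cx_5 = 6
cy_5 = 8
cz_5 = 1
h_5 = 9
cx_6 = 11
cy_6 = 12
cz_6 = 16
d_6 = 5
h_6 = 3
cy_7 = 9
cz_7 = 13
r_7 = 3
h_7 = 4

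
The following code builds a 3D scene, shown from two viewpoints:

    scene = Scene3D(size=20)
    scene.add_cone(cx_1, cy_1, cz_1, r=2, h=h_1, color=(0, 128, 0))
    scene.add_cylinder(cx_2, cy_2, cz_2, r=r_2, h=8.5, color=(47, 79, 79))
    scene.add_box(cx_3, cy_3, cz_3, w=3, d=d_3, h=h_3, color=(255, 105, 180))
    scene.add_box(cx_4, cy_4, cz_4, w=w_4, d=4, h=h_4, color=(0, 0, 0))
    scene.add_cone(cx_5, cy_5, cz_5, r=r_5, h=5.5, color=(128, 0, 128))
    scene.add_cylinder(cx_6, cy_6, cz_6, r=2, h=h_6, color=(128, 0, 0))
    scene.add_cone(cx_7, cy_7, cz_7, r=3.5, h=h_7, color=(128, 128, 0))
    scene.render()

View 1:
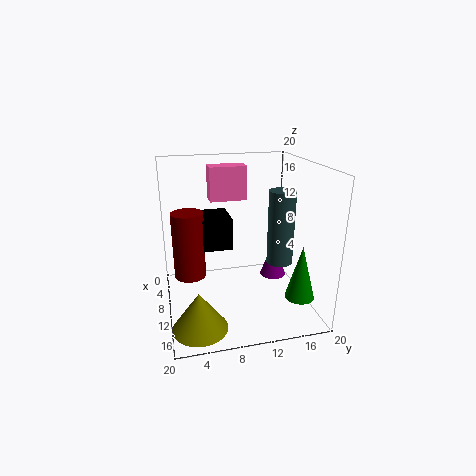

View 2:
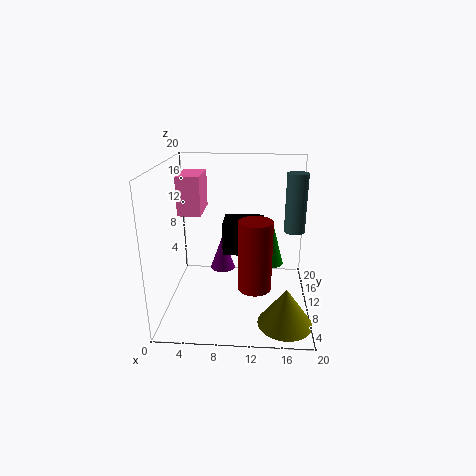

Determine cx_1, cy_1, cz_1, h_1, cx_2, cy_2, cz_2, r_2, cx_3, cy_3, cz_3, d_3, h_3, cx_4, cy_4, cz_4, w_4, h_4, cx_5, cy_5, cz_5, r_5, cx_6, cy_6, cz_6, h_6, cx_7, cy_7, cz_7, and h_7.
cx_1 = 15; cy_1 = 17.5; cz_1 = 2.5; h_1 = 7.5; cx_2 = 18; cy_2 = 13; cz_2 = 10; r_2 = 1.5; cx_3 = 2.5; cy_3 = 7; cz_3 = 14; d_3 = 5.5; h_3 = 5; cx_4 = 8.5; cy_4 = 4.5; cz_4 = 10; w_4 = 5; h_4 = 4; cx_5 = 7; cy_5 = 16.5; cz_5 = 2; r_5 = 2; cx_6 = 12.5; cy_6 = 3; cz_6 = 6.5; h_6 = 8.5; cx_7 = 16.5; cy_7 = 3.5; cz_7 = 1; h_7 = 5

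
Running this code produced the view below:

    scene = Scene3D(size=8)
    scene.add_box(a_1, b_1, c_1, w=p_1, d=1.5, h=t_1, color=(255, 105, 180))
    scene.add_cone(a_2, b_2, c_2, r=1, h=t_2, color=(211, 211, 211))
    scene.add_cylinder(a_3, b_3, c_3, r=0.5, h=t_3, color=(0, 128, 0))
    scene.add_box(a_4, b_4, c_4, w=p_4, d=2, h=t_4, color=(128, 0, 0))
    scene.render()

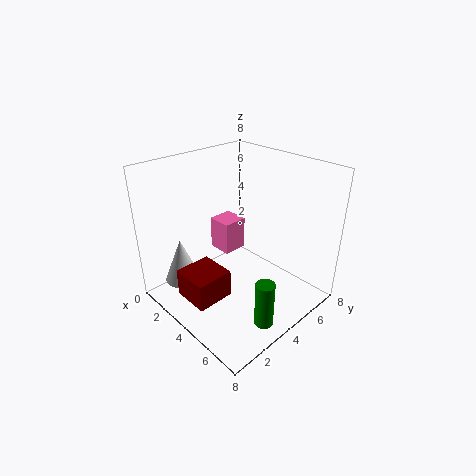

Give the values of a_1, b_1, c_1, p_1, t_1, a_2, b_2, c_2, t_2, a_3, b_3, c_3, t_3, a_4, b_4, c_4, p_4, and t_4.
a_1 = 1, b_1 = 4.5, c_1 = 2, p_1 = 1.5, t_1 = 2, a_2 = 2, b_2 = 1.5, c_2 = 1.5, t_2 = 2.5, a_3 = 7, b_3 = 3, c_3 = 0.5, t_3 = 2.5, a_4 = 3, b_4 = 0.5, c_4 = 1.5, p_4 = 2, t_4 = 1.5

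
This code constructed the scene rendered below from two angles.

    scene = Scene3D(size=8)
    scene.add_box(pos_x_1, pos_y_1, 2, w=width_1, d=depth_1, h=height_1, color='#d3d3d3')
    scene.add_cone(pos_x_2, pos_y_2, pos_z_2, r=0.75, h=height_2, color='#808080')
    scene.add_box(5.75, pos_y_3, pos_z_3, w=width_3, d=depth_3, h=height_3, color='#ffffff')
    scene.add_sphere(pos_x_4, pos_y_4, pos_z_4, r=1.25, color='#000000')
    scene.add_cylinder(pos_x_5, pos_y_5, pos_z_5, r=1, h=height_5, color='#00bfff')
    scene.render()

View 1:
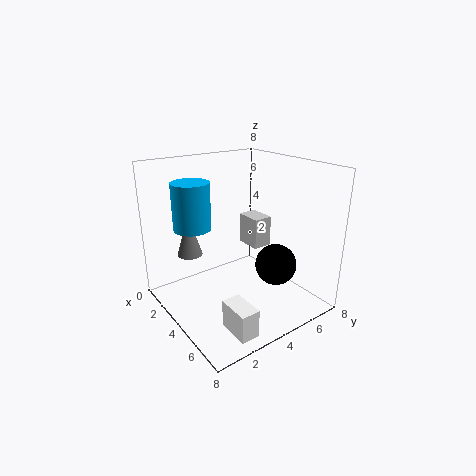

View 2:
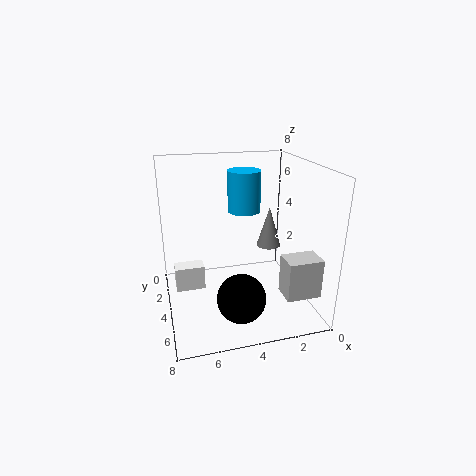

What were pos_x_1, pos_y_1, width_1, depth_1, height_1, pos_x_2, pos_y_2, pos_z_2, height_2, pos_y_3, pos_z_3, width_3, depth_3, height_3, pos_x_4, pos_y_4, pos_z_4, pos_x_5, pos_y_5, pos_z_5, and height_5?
pos_x_1 = 0.75, pos_y_1 = 6.5, width_1 = 1.75, depth_1 = 1.25, height_1 = 2, pos_x_2 = 1.5, pos_y_2 = 2.25, pos_z_2 = 2.5, height_2 = 2.5, pos_y_3 = 1.75, pos_z_3 = 0.25, width_3 = 1.75, depth_3 = 1, height_3 = 1.5, pos_x_4 = 4.5, pos_y_4 = 6.5, pos_z_4 = 1.75, pos_x_5 = 3, pos_y_5 = 1.75, pos_z_5 = 4.75, height_5 = 2.5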